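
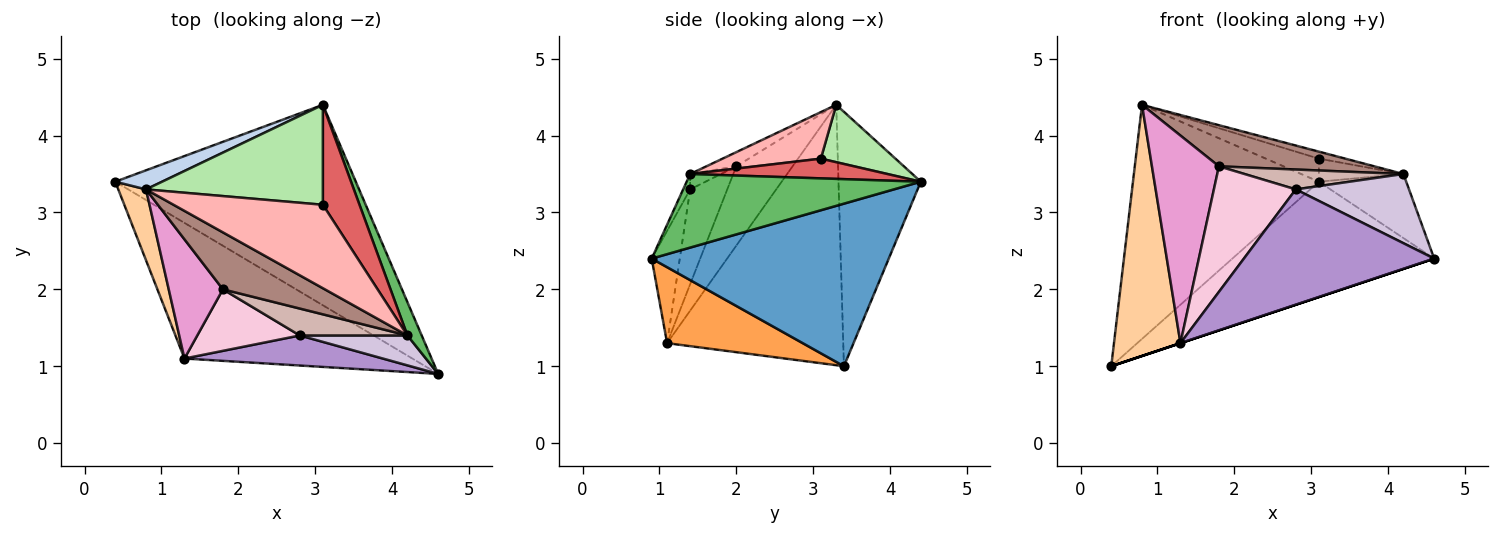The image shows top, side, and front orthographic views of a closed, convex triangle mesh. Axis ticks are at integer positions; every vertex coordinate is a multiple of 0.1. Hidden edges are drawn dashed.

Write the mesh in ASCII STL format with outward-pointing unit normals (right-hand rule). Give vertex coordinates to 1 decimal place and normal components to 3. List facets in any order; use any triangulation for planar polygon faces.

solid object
 facet normal 0.505 0.430 -0.748
  outer loop
   vertex 3.1 4.4 3.4
   vertex 4.6 0.9 2.4
   vertex 0.4 3.4 1.0
  endloop
 endfacet
 facet normal -0.404 0.912 0.074
  outer loop
   vertex 0.8 3.3 4.4
   vertex 3.1 4.4 3.4
   vertex 0.4 3.4 1.0
  endloop
 endfacet
 facet normal 0.316 0.000 -0.949
  outer loop
   vertex 1.3 1.1 1.3
   vertex 0.4 3.4 1.0
   vertex 4.6 0.9 2.4
  endloop
 endfacet
 facet normal -0.931 -0.351 0.099
  outer loop
   vertex 1.3 1.1 1.3
   vertex 0.8 3.3 4.4
   vertex 0.4 3.4 1.0
  endloop
 endfacet
 facet normal 0.922 0.344 0.179
  outer loop
   vertex 4.2 1.4 3.5
   vertex 4.6 0.9 2.4
   vertex 3.1 4.4 3.4
  endloop
 endfacet
 facet normal 0.301 0.214 0.929
  outer loop
   vertex 3.1 3.1 3.7
   vertex 3.1 4.4 3.4
   vertex 0.8 3.3 4.4
  endloop
 endfacet
 facet normal 0.465 0.199 0.863
  outer loop
   vertex 3.1 3.1 3.7
   vertex 4.2 1.4 3.5
   vertex 3.1 4.4 3.4
  endloop
 endfacet
 facet normal 0.297 0.080 0.952
  outer loop
   vertex 3.1 3.1 3.7
   vertex 0.8 3.3 4.4
   vertex 4.2 1.4 3.5
  endloop
 endfacet
 facet normal -0.141 -0.958 0.250
  outer loop
   vertex 2.8 1.4 3.3
   vertex 1.3 1.1 1.3
   vertex 4.6 0.9 2.4
  endloop
 endfacet
 facet normal -0.057 -0.916 0.396
  outer loop
   vertex 2.8 1.4 3.3
   vertex 4.6 0.9 2.4
   vertex 4.2 1.4 3.5
  endloop
 endfacet
 facet normal -0.112 -0.582 0.806
  outer loop
   vertex 1.8 2.0 3.6
   vertex 4.2 1.4 3.5
   vertex 0.8 3.3 4.4
  endloop
 endfacet
 facet normal -0.114 -0.590 0.799
  outer loop
   vertex 1.8 2.0 3.6
   vertex 2.8 1.4 3.3
   vertex 4.2 1.4 3.5
  endloop
 endfacet
 facet normal -0.589 -0.701 0.402
  outer loop
   vertex 1.8 2.0 3.6
   vertex 0.8 3.3 4.4
   vertex 1.3 1.1 1.3
  endloop
 endfacet
 facet normal -0.377 -0.832 0.407
  outer loop
   vertex 1.8 2.0 3.6
   vertex 1.3 1.1 1.3
   vertex 2.8 1.4 3.3
  endloop
 endfacet
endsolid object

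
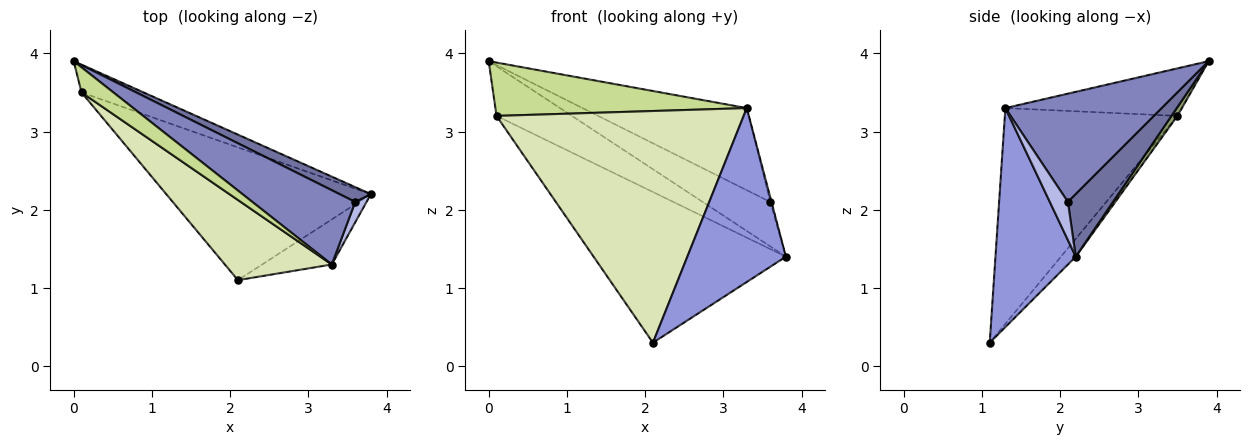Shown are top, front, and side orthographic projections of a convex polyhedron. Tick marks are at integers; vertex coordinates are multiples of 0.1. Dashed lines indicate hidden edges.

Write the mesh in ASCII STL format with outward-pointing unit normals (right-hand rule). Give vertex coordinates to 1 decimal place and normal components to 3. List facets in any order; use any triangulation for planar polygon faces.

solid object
 facet normal 0.535 0.802 0.267
  outer loop
   vertex 3.6 2.1 2.1
   vertex 3.8 2.2 1.4
   vertex 0.0 3.9 3.9
  endloop
 endfacet
 facet normal 0.577 0.606 0.548
  outer loop
   vertex 3.3 1.3 3.3
   vertex 3.6 2.1 2.1
   vertex 0.0 3.9 3.9
  endloop
 endfacet
 facet normal 0.619 -0.760 -0.197
  outer loop
   vertex 3.3 1.3 3.3
   vertex 2.1 1.1 0.3
   vertex 3.8 2.2 1.4
  endloop
 endfacet
 facet normal 0.957 0.065 0.283
  outer loop
   vertex 3.3 1.3 3.3
   vertex 3.8 2.2 1.4
   vertex 3.6 2.1 2.1
  endloop
 endfacet
 facet normal 0.069 0.870 -0.488
  outer loop
   vertex 0.1 3.5 3.2
   vertex 0.0 3.9 3.9
   vertex 3.8 2.2 1.4
  endloop
 endfacet
 facet normal -0.058 0.749 -0.660
  outer loop
   vertex 0.1 3.5 3.2
   vertex 3.8 2.2 1.4
   vertex 2.1 1.1 0.3
  endloop
 endfacet
 facet normal -0.536 -0.764 0.360
  outer loop
   vertex 0.1 3.5 3.2
   vertex 3.3 1.3 3.3
   vertex 0.0 3.9 3.9
  endloop
 endfacet
 facet normal -0.551 -0.789 0.273
  outer loop
   vertex 0.1 3.5 3.2
   vertex 2.1 1.1 0.3
   vertex 3.3 1.3 3.3
  endloop
 endfacet
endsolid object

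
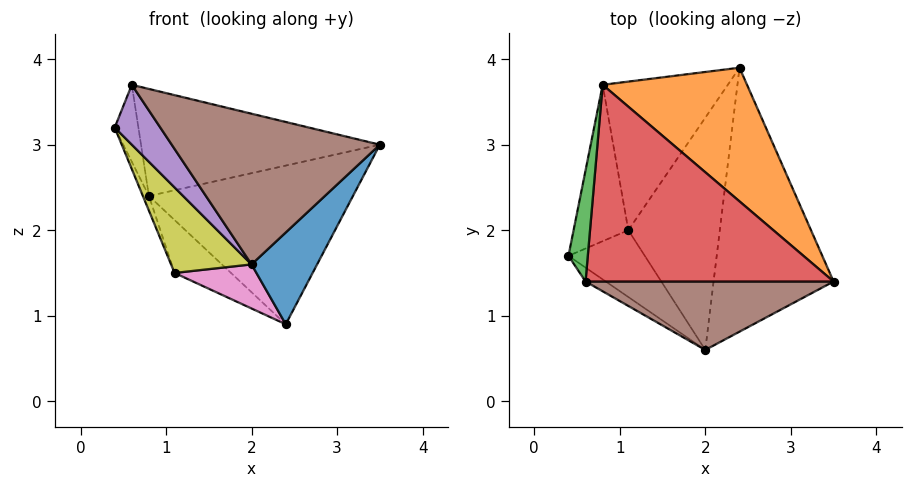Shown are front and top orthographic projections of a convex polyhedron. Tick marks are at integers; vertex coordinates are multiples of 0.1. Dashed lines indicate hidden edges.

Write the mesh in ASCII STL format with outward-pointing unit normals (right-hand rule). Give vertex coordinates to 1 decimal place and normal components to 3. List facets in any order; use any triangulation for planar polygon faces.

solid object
 facet normal 0.726 -0.226 -0.649
  outer loop
   vertex 2.0 0.6 1.6
   vertex 2.4 3.9 0.9
   vertex 3.5 1.4 3.0
  endloop
 endfacet
 facet normal 0.453 0.682 0.574
  outer loop
   vertex 0.8 3.7 2.4
   vertex 3.5 1.4 3.0
   vertex 2.4 3.9 0.9
  endloop
 endfacet
 facet normal -0.769 0.364 0.526
  outer loop
   vertex 0.6 1.4 3.7
   vertex 0.8 3.7 2.4
   vertex 0.4 1.7 3.2
  endloop
 endfacet
 facet normal 0.207 0.468 0.859
  outer loop
   vertex 0.6 1.4 3.7
   vertex 3.5 1.4 3.0
   vertex 0.8 3.7 2.4
  endloop
 endfacet
 facet normal -0.667 -0.726 -0.168
  outer loop
   vertex 0.6 1.4 3.7
   vertex 0.4 1.7 3.2
   vertex 2.0 0.6 1.6
  endloop
 endfacet
 facet normal 0.099 -0.906 0.411
  outer loop
   vertex 0.6 1.4 3.7
   vertex 2.0 0.6 1.6
   vertex 3.5 1.4 3.0
  endloop
 endfacet
 facet normal -0.178 -0.183 -0.967
  outer loop
   vertex 1.1 2.0 1.5
   vertex 2.4 3.9 0.9
   vertex 2.0 0.6 1.6
  endloop
 endfacet
 facet normal -0.679 0.246 -0.692
  outer loop
   vertex 1.1 2.0 1.5
   vertex 0.8 3.7 2.4
   vertex 2.4 3.9 0.9
  endloop
 endfacet
 facet normal -0.757 -0.515 -0.402
  outer loop
   vertex 1.1 2.0 1.5
   vertex 2.0 0.6 1.6
   vertex 0.4 1.7 3.2
  endloop
 endfacet
 facet normal -0.926 0.035 -0.375
  outer loop
   vertex 1.1 2.0 1.5
   vertex 0.4 1.7 3.2
   vertex 0.8 3.7 2.4
  endloop
 endfacet
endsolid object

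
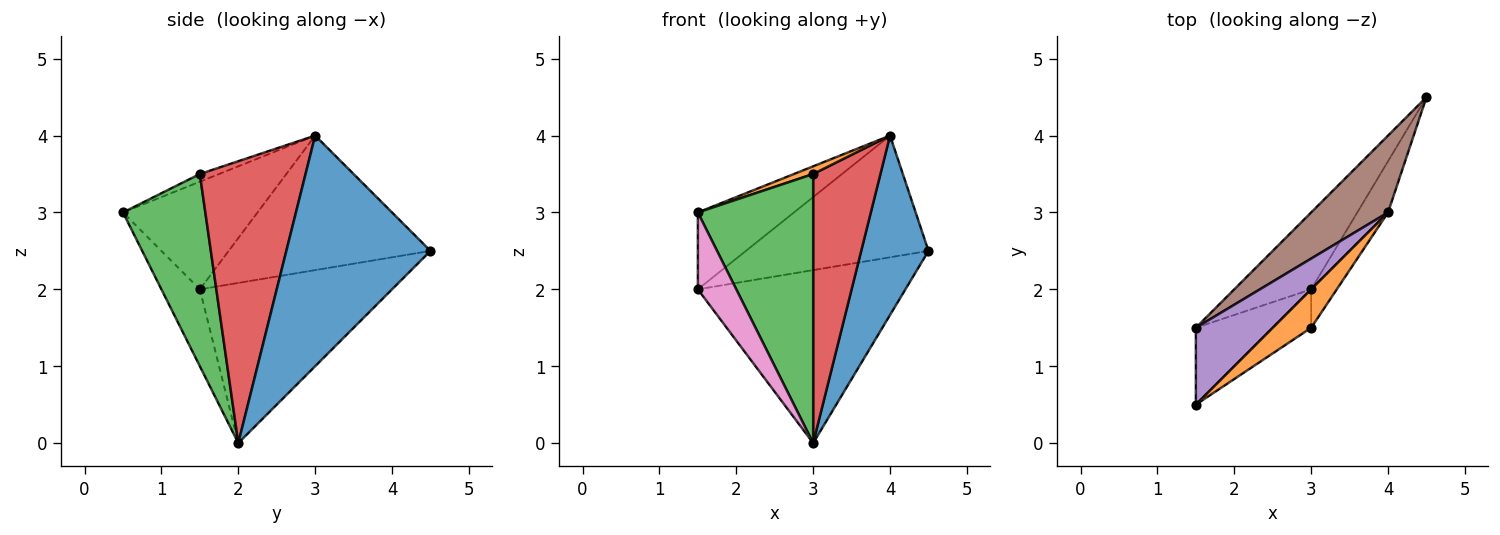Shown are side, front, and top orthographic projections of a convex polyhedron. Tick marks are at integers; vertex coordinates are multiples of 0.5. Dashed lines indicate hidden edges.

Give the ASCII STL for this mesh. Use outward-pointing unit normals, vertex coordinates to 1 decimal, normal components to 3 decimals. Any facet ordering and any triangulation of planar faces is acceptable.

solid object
 facet normal 0.900 -0.420 -0.120
  outer loop
   vertex 3.0 2.0 0.0
   vertex 4.5 4.5 2.5
   vertex 4.0 3.0 4.0
  endloop
 endfacet
 facet normal -0.192 -0.192 0.962
  outer loop
   vertex 3.0 1.5 3.5
   vertex 4.0 3.0 4.0
   vertex 1.5 0.5 3.0
  endloop
 endfacet
 facet normal 0.577 -0.808 -0.115
  outer loop
   vertex 3.0 1.5 3.5
   vertex 1.5 0.5 3.0
   vertex 3.0 2.0 0.0
  endloop
 endfacet
 facet normal 0.841 -0.535 -0.076
  outer loop
   vertex 3.0 1.5 3.5
   vertex 3.0 2.0 0.0
   vertex 4.0 3.0 4.0
  endloop
 endfacet
 facet normal -0.704 0.503 0.503
  outer loop
   vertex 1.5 1.5 2.0
   vertex 1.5 0.5 3.0
   vertex 4.0 3.0 4.0
  endloop
 endfacet
 facet normal -0.683 0.618 0.390
  outer loop
   vertex 1.5 1.5 2.0
   vertex 4.0 3.0 4.0
   vertex 4.5 4.5 2.5
  endloop
 endfacet
 facet normal -0.577 -0.577 -0.577
  outer loop
   vertex 1.5 1.5 2.0
   vertex 3.0 2.0 0.0
   vertex 1.5 0.5 3.0
  endloop
 endfacet
 facet normal -0.646 0.698 -0.310
  outer loop
   vertex 1.5 1.5 2.0
   vertex 4.5 4.5 2.5
   vertex 3.0 2.0 0.0
  endloop
 endfacet
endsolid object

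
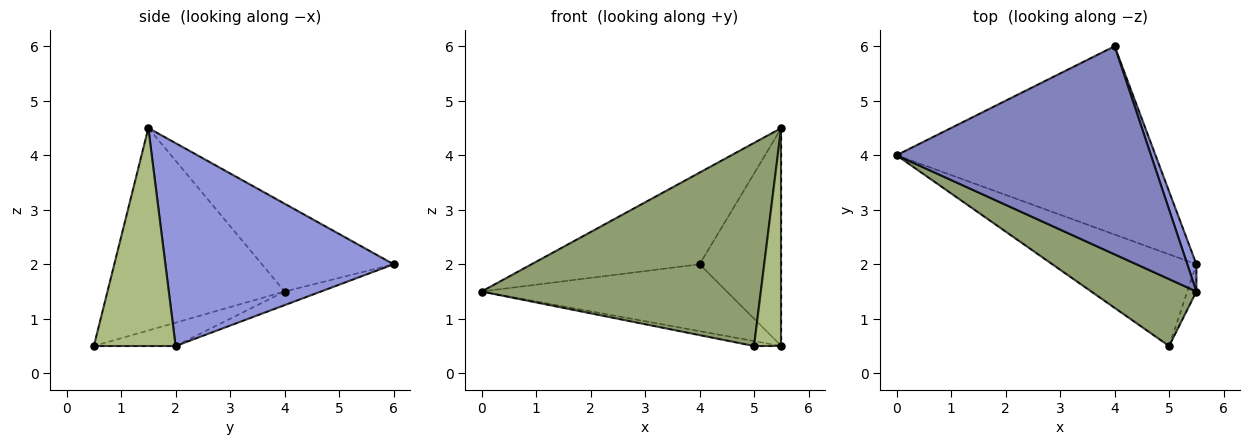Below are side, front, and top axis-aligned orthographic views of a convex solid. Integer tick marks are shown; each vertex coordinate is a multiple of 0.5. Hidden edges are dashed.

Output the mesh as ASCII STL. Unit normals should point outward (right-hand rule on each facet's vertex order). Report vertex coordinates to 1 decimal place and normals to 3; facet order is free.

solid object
 facet normal -0.050 0.334 -0.941
  outer loop
   vertex 4.0 6.0 2.0
   vertex 5.5 2.0 0.5
   vertex 0.0 4.0 1.5
  endloop
 endfacet
 facet normal -0.301 0.384 0.873
  outer loop
   vertex 5.5 1.5 4.5
   vertex 4.0 6.0 2.0
   vertex 0.0 4.0 1.5
  endloop
 endfacet
 facet normal 0.941 0.337 0.042
  outer loop
   vertex 5.5 1.5 4.5
   vertex 5.5 2.0 0.5
   vertex 4.0 6.0 2.0
  endloop
 endfacet
 facet normal -0.160 0.053 -0.986
  outer loop
   vertex 5.0 0.5 0.5
   vertex 0.0 4.0 1.5
   vertex 5.5 2.0 0.5
  endloop
 endfacet
 facet normal -0.516 -0.814 0.268
  outer loop
   vertex 5.0 0.5 0.5
   vertex 5.5 1.5 4.5
   vertex 0.0 4.0 1.5
  endloop
 endfacet
 facet normal 0.948 -0.316 -0.039
  outer loop
   vertex 5.0 0.5 0.5
   vertex 5.5 2.0 0.5
   vertex 5.5 1.5 4.5
  endloop
 endfacet
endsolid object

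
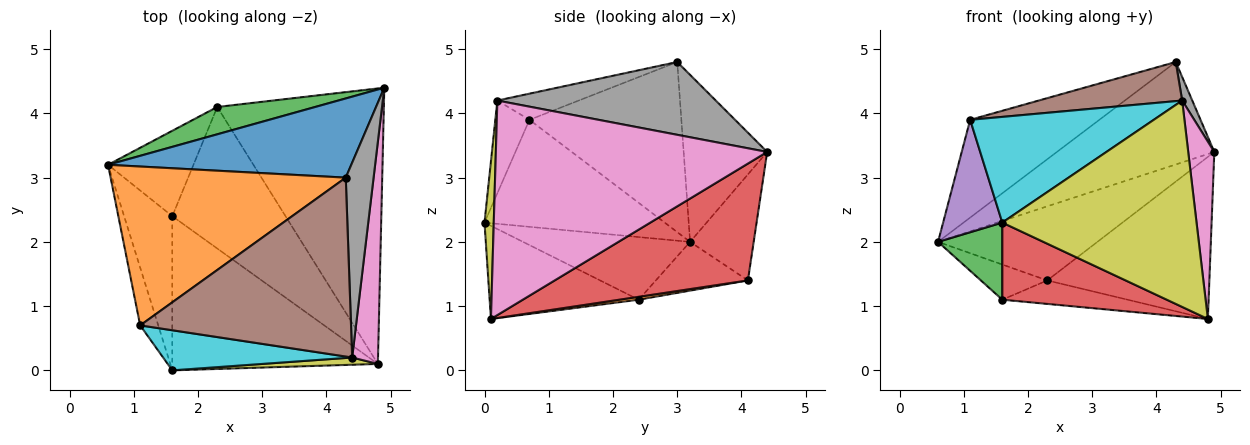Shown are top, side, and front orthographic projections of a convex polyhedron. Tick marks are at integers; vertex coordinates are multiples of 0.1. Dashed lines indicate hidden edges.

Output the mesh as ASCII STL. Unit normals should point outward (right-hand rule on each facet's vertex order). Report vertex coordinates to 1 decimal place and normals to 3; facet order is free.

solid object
 facet normal -0.387 0.730 0.564
  outer loop
   vertex 4.3 3.0 4.8
   vertex 4.9 4.4 3.4
   vertex 0.6 3.2 2.0
  endloop
 endfacet
 facet normal -0.525 0.446 0.725
  outer loop
   vertex 1.1 0.7 3.9
   vertex 4.3 3.0 4.8
   vertex 0.6 3.2 2.0
  endloop
 endfacet
 facet normal -0.351 0.879 0.324
  outer loop
   vertex 2.3 4.1 1.4
   vertex 0.6 3.2 2.0
   vertex 4.9 4.4 3.4
  endloop
 endfacet
 facet normal 0.517 0.434 -0.738
  outer loop
   vertex 2.3 4.1 1.4
   vertex 4.9 4.4 3.4
   vertex 4.8 0.1 0.8
  endloop
 endfacet
 facet normal -0.938 -0.308 -0.158
  outer loop
   vertex 1.6 0.0 2.3
   vertex 1.1 0.7 3.9
   vertex 0.6 3.2 2.0
  endloop
 endfacet
 facet normal -0.120 -0.212 0.970
  outer loop
   vertex 4.4 0.2 4.2
   vertex 4.3 3.0 4.8
   vertex 1.1 0.7 3.9
  endloop
 endfacet
 facet normal 0.988 -0.095 0.119
  outer loop
   vertex 4.4 0.2 4.2
   vertex 4.8 0.1 0.8
   vertex 4.9 4.4 3.4
  endloop
 endfacet
 facet normal 0.933 -0.043 0.357
  outer loop
   vertex 4.4 0.2 4.2
   vertex 4.9 4.4 3.4
   vertex 4.3 3.0 4.8
  endloop
 endfacet
 facet normal 0.048 -0.998 0.035
  outer loop
   vertex 4.4 0.2 4.2
   vertex 1.6 0.0 2.3
   vertex 4.8 0.1 0.8
  endloop
 endfacet
 facet normal -0.171 -0.921 0.349
  outer loop
   vertex 4.4 0.2 4.2
   vertex 1.1 0.7 3.9
   vertex 1.6 0.0 2.3
  endloop
 endfacet
 facet normal -0.467 0.337 -0.818
  outer loop
   vertex 1.6 2.4 1.1
   vertex 0.6 3.2 2.0
   vertex 2.3 4.1 1.4
  endloop
 endfacet
 facet normal 0.025 0.164 -0.986
  outer loop
   vertex 1.6 2.4 1.1
   vertex 2.3 4.1 1.4
   vertex 4.8 0.1 0.8
  endloop
 endfacet
 facet normal -0.758 -0.292 -0.583
  outer loop
   vertex 1.6 2.4 1.1
   vertex 1.6 0.0 2.3
   vertex 0.6 3.2 2.0
  endloop
 endfacet
 facet normal -0.376 -0.414 -0.829
  outer loop
   vertex 1.6 2.4 1.1
   vertex 4.8 0.1 0.8
   vertex 1.6 0.0 2.3
  endloop
 endfacet
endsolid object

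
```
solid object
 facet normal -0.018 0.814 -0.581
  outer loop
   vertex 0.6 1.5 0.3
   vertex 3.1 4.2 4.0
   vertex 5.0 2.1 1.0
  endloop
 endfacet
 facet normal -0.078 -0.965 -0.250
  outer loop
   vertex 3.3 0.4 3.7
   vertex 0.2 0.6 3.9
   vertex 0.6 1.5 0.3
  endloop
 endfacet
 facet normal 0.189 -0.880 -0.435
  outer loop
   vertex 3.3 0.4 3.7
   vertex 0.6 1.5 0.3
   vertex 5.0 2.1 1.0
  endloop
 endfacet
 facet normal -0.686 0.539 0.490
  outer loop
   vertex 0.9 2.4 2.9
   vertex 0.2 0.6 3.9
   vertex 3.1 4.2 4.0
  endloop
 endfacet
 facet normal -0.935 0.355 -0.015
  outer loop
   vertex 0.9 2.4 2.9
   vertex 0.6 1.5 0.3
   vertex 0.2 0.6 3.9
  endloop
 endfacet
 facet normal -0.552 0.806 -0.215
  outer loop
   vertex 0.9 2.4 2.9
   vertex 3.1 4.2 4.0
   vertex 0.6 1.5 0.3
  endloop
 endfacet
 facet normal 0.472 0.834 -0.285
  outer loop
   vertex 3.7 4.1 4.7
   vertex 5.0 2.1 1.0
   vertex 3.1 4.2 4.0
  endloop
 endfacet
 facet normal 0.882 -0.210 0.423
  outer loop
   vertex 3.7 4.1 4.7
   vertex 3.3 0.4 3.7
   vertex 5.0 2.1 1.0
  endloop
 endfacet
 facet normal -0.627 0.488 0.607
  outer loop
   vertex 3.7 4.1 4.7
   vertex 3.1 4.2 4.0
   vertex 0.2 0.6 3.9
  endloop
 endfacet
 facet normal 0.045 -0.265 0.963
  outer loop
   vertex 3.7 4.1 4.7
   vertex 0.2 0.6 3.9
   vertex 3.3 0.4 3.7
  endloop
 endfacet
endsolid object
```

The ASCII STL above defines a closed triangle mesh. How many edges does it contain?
15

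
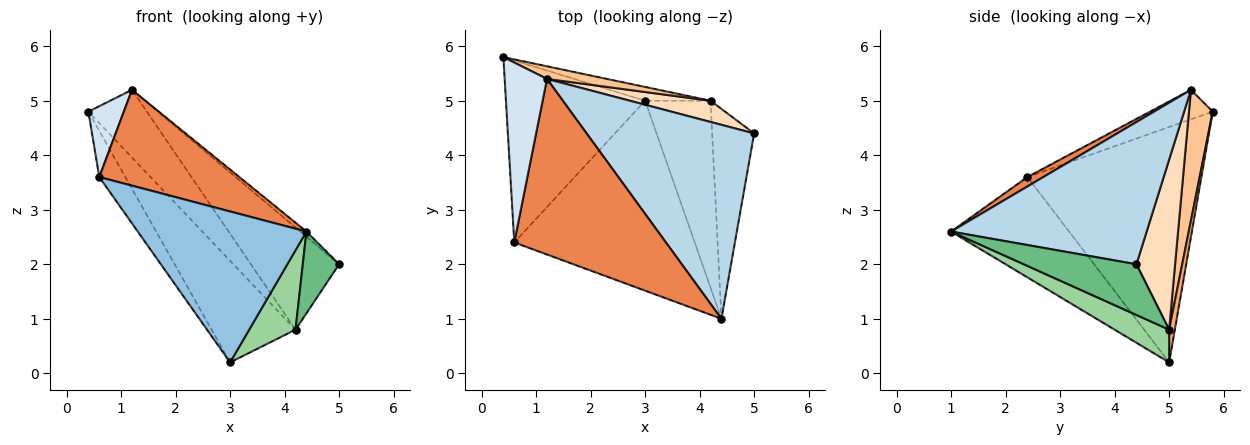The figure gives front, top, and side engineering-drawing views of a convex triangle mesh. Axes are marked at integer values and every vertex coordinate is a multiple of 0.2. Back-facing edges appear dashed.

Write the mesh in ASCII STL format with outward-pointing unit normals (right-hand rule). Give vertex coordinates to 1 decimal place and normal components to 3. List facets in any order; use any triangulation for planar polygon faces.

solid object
 facet normal -0.854 0.128 -0.505
  outer loop
   vertex 0.6 2.4 3.6
   vertex 0.4 5.8 4.8
   vertex 3.0 5.0 0.2
  endloop
 endfacet
 facet normal -0.399 -0.570 -0.718
  outer loop
   vertex 0.6 2.4 3.6
   vertex 3.0 5.0 0.2
   vertex 4.4 1.0 2.6
  endloop
 endfacet
 facet normal 0.647 0.020 0.762
  outer loop
   vertex 1.2 5.4 5.2
   vertex 4.4 1.0 2.6
   vertex 5.0 4.4 2.0
  endloop
 endfacet
 facet normal -0.544 -0.308 0.781
  outer loop
   vertex 1.2 5.4 5.2
   vertex 0.4 5.8 4.8
   vertex 0.6 2.4 3.6
  endloop
 endfacet
 facet normal 0.054 -0.478 0.876
  outer loop
   vertex 1.2 5.4 5.2
   vertex 0.6 2.4 3.6
   vertex 4.4 1.0 2.6
  endloop
 endfacet
 facet normal 0.067 0.989 -0.134
  outer loop
   vertex 4.2 5.0 0.8
   vertex 3.0 5.0 0.2
   vertex 0.4 5.8 4.8
  endloop
 endfacet
 facet normal 0.371 0.913 0.170
  outer loop
   vertex 4.2 5.0 0.8
   vertex 0.4 5.8 4.8
   vertex 1.2 5.4 5.2
  endloop
 endfacet
 facet normal 0.394 0.900 0.187
  outer loop
   vertex 4.2 5.0 0.8
   vertex 1.2 5.4 5.2
   vertex 5.0 4.4 2.0
  endloop
 endfacet
 facet normal 0.748 -0.241 -0.619
  outer loop
   vertex 4.2 5.0 0.8
   vertex 5.0 4.4 2.0
   vertex 4.4 1.0 2.6
  endloop
 endfacet
 facet normal 0.418 -0.355 -0.836
  outer loop
   vertex 4.2 5.0 0.8
   vertex 4.4 1.0 2.6
   vertex 3.0 5.0 0.2
  endloop
 endfacet
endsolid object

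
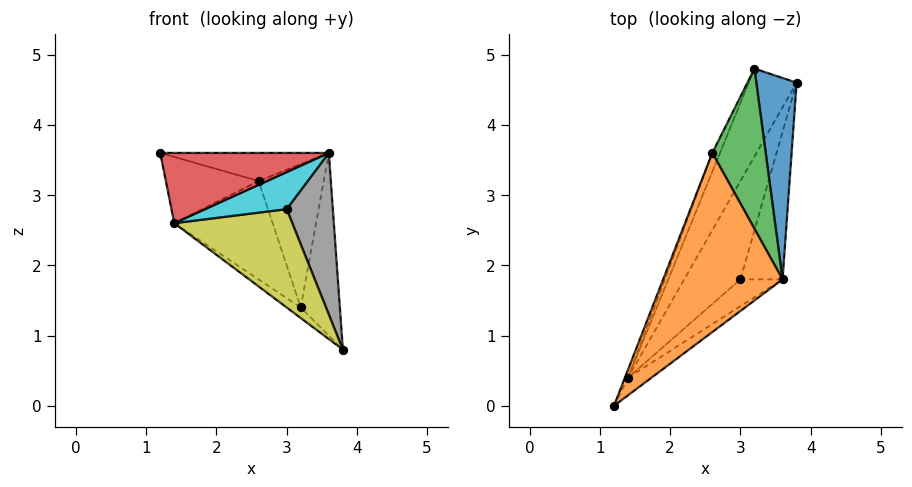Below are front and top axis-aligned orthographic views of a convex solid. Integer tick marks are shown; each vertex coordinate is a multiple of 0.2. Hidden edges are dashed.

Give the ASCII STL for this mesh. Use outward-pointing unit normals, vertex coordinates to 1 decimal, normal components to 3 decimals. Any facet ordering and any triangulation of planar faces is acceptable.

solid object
 facet normal 0.694 0.484 0.533
  outer loop
   vertex 3.2 4.8 1.4
   vertex 3.6 1.8 3.6
   vertex 3.8 4.6 0.8
  endloop
 endfacet
 facet normal -0.115 0.154 0.981
  outer loop
   vertex 2.6 3.6 3.2
   vertex 1.2 0.0 3.6
   vertex 3.6 1.8 3.6
  endloop
 endfacet
 facet normal 0.670 0.495 0.553
  outer loop
   vertex 2.6 3.6 3.2
   vertex 3.6 1.8 3.6
   vertex 3.2 4.8 1.4
  endloop
 endfacet
 facet normal 0.588 -0.784 -0.196
  outer loop
   vertex 1.4 0.4 2.6
   vertex 3.6 1.8 3.6
   vertex 1.2 0.0 3.6
  endloop
 endfacet
 facet normal -0.690 0.086 -0.719
  outer loop
   vertex 1.4 0.4 2.6
   vertex 3.2 4.8 1.4
   vertex 3.8 4.6 0.8
  endloop
 endfacet
 facet normal -0.933 0.358 -0.043
  outer loop
   vertex 1.4 0.4 2.6
   vertex 1.2 0.0 3.6
   vertex 2.6 3.6 3.2
  endloop
 endfacet
 facet normal -0.930 0.362 -0.069
  outer loop
   vertex 1.4 0.4 2.6
   vertex 2.6 3.6 3.2
   vertex 3.2 4.8 1.4
  endloop
 endfacet
 facet normal 0.669 -0.549 -0.501
  outer loop
   vertex 3.0 1.8 2.8
   vertex 3.8 4.6 0.8
   vertex 3.6 1.8 3.6
  endloop
 endfacet
 facet normal 0.577 -0.577 -0.577
  outer loop
   vertex 3.0 1.8 2.8
   vertex 1.4 0.4 2.6
   vertex 3.8 4.6 0.8
  endloop
 endfacet
 facet normal 0.616 -0.638 -0.462
  outer loop
   vertex 3.0 1.8 2.8
   vertex 3.6 1.8 3.6
   vertex 1.4 0.4 2.6
  endloop
 endfacet
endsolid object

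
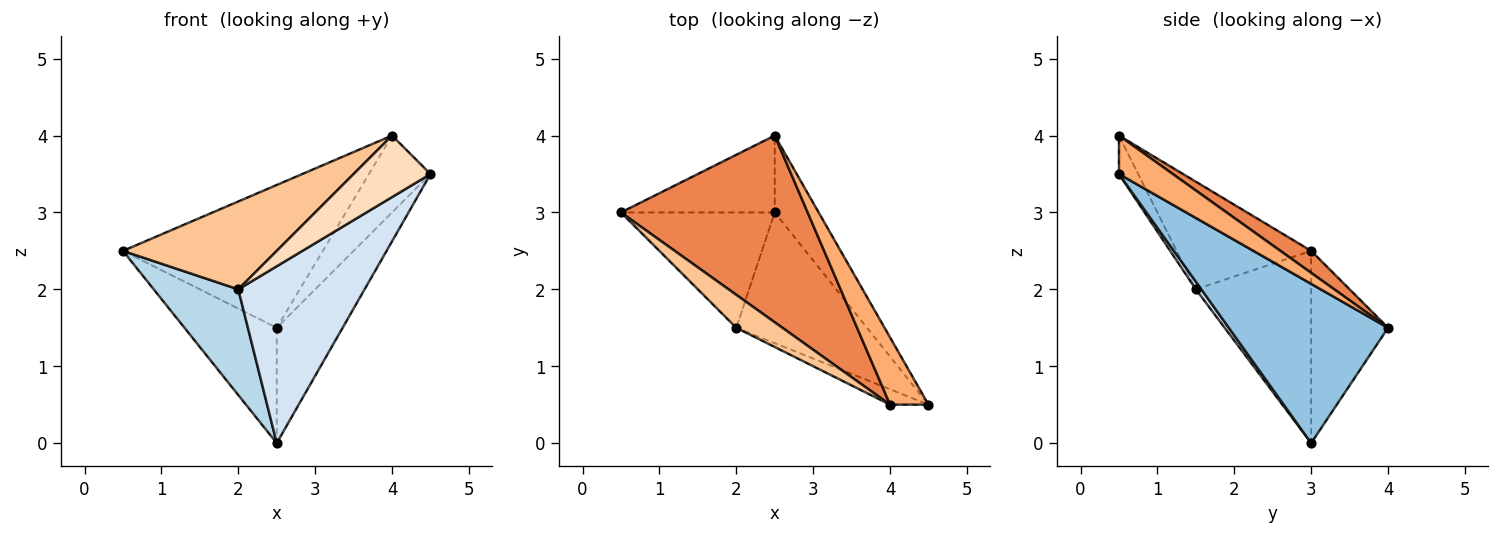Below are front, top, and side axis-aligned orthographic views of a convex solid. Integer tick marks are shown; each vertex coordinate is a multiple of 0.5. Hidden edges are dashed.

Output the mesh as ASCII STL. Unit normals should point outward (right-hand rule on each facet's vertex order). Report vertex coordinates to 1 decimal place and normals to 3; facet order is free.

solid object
 facet normal -0.570 0.684 -0.456
  outer loop
   vertex 2.5 3.0 0.0
   vertex 0.5 3.0 2.5
   vertex 2.5 4.0 1.5
  endloop
 endfacet
 facet normal 0.895 0.371 -0.247
  outer loop
   vertex 2.5 3.0 0.0
   vertex 2.5 4.0 1.5
   vertex 4.5 0.5 3.5
  endloop
 endfacet
 facet normal -0.678 -0.497 -0.542
  outer loop
   vertex 2.0 1.5 2.0
   vertex 0.5 3.0 2.5
   vertex 2.5 3.0 0.0
  endloop
 endfacet
 facet normal 0.035 -0.804 -0.594
  outer loop
   vertex 2.0 1.5 2.0
   vertex 2.5 3.0 0.0
   vertex 4.5 0.5 3.5
  endloop
 endfacet
 facet normal 0.093 0.605 0.791
  outer loop
   vertex 4.0 0.5 4.0
   vertex 2.5 4.0 1.5
   vertex 0.5 3.0 2.5
  endloop
 endfacet
 facet normal 0.550 0.629 0.550
  outer loop
   vertex 4.0 0.5 4.0
   vertex 4.5 0.5 3.5
   vertex 2.5 4.0 1.5
  endloop
 endfacet
 facet normal -0.634 -0.724 0.272
  outer loop
   vertex 4.0 0.5 4.0
   vertex 0.5 3.0 2.5
   vertex 2.0 1.5 2.0
  endloop
 endfacet
 facet normal -0.236 -0.943 -0.236
  outer loop
   vertex 4.0 0.5 4.0
   vertex 2.0 1.5 2.0
   vertex 4.5 0.5 3.5
  endloop
 endfacet
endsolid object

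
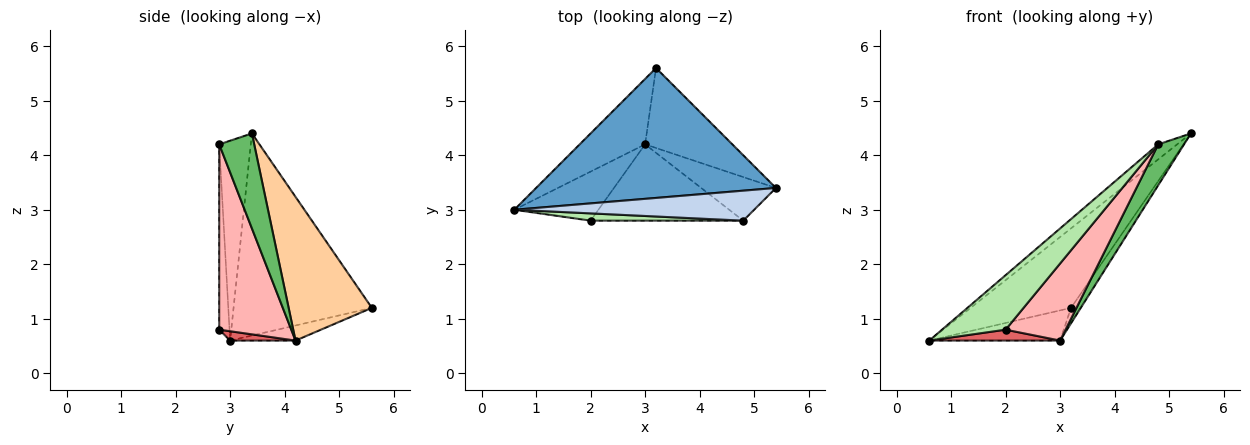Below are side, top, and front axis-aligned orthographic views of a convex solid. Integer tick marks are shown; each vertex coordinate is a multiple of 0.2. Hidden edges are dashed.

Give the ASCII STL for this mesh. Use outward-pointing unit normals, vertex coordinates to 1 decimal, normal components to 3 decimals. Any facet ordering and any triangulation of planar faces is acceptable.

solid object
 facet normal -0.584 0.424 0.693
  outer loop
   vertex 3.2 5.6 1.2
   vertex 0.6 3.0 0.6
   vertex 5.4 3.4 4.4
  endloop
 endfacet
 facet normal -0.598 0.359 0.717
  outer loop
   vertex 4.8 2.8 4.2
   vertex 5.4 3.4 4.4
   vertex 0.6 3.0 0.6
  endloop
 endfacet
 facet normal -0.205 0.410 -0.889
  outer loop
   vertex 3.0 4.2 0.6
   vertex 0.6 3.0 0.6
   vertex 3.2 5.6 1.2
  endloop
 endfacet
 facet normal 0.851 0.100 -0.516
  outer loop
   vertex 3.0 4.2 0.6
   vertex 3.2 5.6 1.2
   vertex 5.4 3.4 4.4
  endloop
 endfacet
 facet normal 0.680 -0.502 -0.535
  outer loop
   vertex 3.0 4.2 0.6
   vertex 5.4 3.4 4.4
   vertex 4.8 2.8 4.2
  endloop
 endfacet
 facet normal -0.158 -0.979 0.130
  outer loop
   vertex 2.0 2.8 0.8
   vertex 4.8 2.8 4.2
   vertex 0.6 3.0 0.6
  endloop
 endfacet
 facet normal 0.108 -0.216 -0.970
  outer loop
   vertex 2.0 2.8 0.8
   vertex 0.6 3.0 0.6
   vertex 3.0 4.2 0.6
  endloop
 endfacet
 facet normal 0.650 -0.540 -0.535
  outer loop
   vertex 2.0 2.8 0.8
   vertex 3.0 4.2 0.6
   vertex 4.8 2.8 4.2
  endloop
 endfacet
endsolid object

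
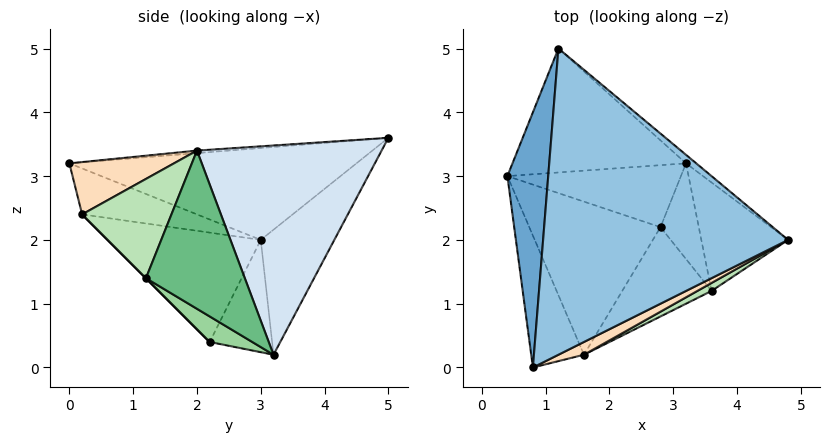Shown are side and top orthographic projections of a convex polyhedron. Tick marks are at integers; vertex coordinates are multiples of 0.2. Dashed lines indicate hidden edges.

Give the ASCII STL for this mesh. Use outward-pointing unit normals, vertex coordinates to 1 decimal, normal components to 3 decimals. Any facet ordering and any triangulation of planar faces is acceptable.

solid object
 facet normal -0.913 0.041 0.406
  outer loop
   vertex 1.2 5.0 3.6
   vertex 0.4 3.0 2.0
   vertex 0.8 0.0 3.2
  endloop
 endfacet
 facet normal -0.010 -0.079 0.997
  outer loop
   vertex 1.2 5.0 3.6
   vertex 0.8 0.0 3.2
   vertex 4.8 2.0 3.4
  endloop
 endfacet
 facet normal -0.438 0.662 -0.608
  outer loop
   vertex 1.2 5.0 3.6
   vertex 3.2 3.2 0.2
   vertex 0.4 3.0 2.0
  endloop
 endfacet
 facet normal 0.639 0.769 -0.031
  outer loop
   vertex 1.2 5.0 3.6
   vertex 4.8 2.0 3.4
   vertex 3.2 3.2 0.2
  endloop
 endfacet
 facet normal -0.543 0.049 -0.839
  outer loop
   vertex 2.8 2.2 0.4
   vertex 0.4 3.0 2.0
   vertex 3.2 3.2 0.2
  endloop
 endfacet
 facet normal -0.612 -0.363 -0.703
  outer loop
   vertex 1.6 0.2 2.4
   vertex 0.8 0.0 3.2
   vertex 0.4 3.0 2.0
  endloop
 endfacet
 facet normal -0.598 -0.359 -0.717
  outer loop
   vertex 1.6 0.2 2.4
   vertex 0.4 3.0 2.0
   vertex 2.8 2.2 0.4
  endloop
 endfacet
 facet normal 0.429 -0.879 0.209
  outer loop
   vertex 1.6 0.2 2.4
   vertex 4.8 2.0 3.4
   vertex 0.8 0.0 3.2
  endloop
 endfacet
 facet normal 0.871 -0.112 -0.478
  outer loop
   vertex 3.6 1.2 1.4
   vertex 3.2 3.2 0.2
   vertex 4.8 2.0 3.4
  endloop
 endfacet
 facet normal 0.517 -0.362 -0.776
  outer loop
   vertex 3.6 1.2 1.4
   vertex 2.8 2.2 0.4
   vertex 3.2 3.2 0.2
  endloop
 endfacet
 facet normal 0.473 -0.878 0.068
  outer loop
   vertex 3.6 1.2 1.4
   vertex 4.8 2.0 3.4
   vertex 1.6 0.2 2.4
  endloop
 endfacet
 facet normal 0.000 -0.707 -0.707
  outer loop
   vertex 3.6 1.2 1.4
   vertex 1.6 0.2 2.4
   vertex 2.8 2.2 0.4
  endloop
 endfacet
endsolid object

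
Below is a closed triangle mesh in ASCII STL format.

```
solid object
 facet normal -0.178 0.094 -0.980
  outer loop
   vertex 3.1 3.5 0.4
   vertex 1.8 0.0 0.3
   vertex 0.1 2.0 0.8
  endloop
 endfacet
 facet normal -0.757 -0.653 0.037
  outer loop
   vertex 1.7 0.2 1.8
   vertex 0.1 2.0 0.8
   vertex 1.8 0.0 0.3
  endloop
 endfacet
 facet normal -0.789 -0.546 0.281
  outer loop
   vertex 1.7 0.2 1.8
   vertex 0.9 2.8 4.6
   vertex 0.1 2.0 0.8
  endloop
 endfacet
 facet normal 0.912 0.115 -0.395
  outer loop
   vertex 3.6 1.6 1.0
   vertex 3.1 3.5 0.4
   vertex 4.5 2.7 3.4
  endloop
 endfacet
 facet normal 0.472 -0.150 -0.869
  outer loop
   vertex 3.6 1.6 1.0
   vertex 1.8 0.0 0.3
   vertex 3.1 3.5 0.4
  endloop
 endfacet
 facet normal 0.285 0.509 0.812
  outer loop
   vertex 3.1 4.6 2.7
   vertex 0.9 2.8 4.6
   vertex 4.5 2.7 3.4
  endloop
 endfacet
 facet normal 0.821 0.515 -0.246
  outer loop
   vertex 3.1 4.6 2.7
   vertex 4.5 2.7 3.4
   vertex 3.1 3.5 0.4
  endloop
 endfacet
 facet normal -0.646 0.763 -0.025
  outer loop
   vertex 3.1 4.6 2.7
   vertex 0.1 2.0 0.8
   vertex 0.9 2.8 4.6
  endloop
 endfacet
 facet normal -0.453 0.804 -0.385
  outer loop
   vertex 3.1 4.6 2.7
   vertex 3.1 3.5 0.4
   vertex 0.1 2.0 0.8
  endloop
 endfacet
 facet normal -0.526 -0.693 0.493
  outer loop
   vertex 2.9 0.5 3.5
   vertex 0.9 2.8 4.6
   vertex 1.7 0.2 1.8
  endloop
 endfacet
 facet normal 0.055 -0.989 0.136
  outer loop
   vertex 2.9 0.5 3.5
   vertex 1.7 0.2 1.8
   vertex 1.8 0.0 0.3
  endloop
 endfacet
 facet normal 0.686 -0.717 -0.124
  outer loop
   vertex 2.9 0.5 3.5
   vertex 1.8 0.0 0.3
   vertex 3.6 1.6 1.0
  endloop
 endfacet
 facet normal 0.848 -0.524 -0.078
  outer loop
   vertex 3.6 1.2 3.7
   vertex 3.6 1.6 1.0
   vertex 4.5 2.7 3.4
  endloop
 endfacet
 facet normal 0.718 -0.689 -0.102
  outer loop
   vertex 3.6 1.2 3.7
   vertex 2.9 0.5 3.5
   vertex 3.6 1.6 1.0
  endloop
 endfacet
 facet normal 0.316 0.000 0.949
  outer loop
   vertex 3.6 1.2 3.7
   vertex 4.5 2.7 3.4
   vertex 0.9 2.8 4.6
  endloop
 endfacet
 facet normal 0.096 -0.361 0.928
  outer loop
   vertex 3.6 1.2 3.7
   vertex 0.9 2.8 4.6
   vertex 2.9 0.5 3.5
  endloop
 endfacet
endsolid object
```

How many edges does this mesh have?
24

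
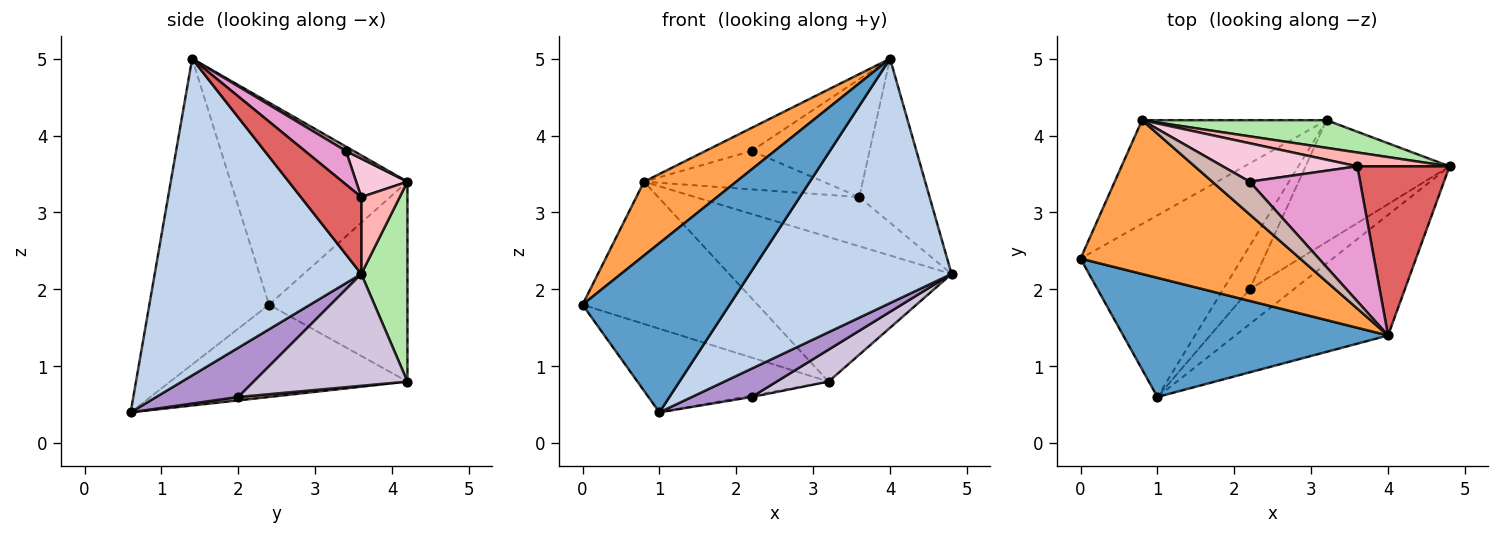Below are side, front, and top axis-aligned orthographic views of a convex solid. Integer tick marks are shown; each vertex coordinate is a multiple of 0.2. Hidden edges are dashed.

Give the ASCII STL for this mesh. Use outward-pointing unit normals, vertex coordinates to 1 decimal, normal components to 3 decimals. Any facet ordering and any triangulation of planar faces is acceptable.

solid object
 facet normal -0.554 -0.681 0.480
  outer loop
   vertex 4.0 1.4 5.0
   vertex 0.0 2.4 1.8
   vertex 1.0 0.6 0.4
  endloop
 endfacet
 facet normal 0.676 -0.661 -0.326
  outer loop
   vertex 4.0 1.4 5.0
   vertex 1.0 0.6 0.4
   vertex 4.8 3.6 2.2
  endloop
 endfacet
 facet normal -0.638 -0.333 0.694
  outer loop
   vertex 0.8 4.2 3.4
   vertex 0.0 2.4 1.8
   vertex 4.0 1.4 5.0
  endloop
 endfacet
 facet normal -0.461 0.371 -0.806
  outer loop
   vertex 3.2 4.2 0.8
   vertex 1.0 0.6 0.4
   vertex 0.0 2.4 1.8
  endloop
 endfacet
 facet normal -0.538 0.681 -0.497
  outer loop
   vertex 3.2 4.2 0.8
   vertex 0.0 2.4 1.8
   vertex 0.8 4.2 3.4
  endloop
 endfacet
 facet normal 0.200 0.962 0.184
  outer loop
   vertex 3.2 4.2 0.8
   vertex 0.8 4.2 3.4
   vertex 4.8 3.6 2.2
  endloop
 endfacet
 facet normal 0.513 0.597 0.616
  outer loop
   vertex 3.6 3.6 3.2
   vertex 4.0 1.4 5.0
   vertex 4.8 3.6 2.2
  endloop
 endfacet
 facet normal 0.220 0.939 0.264
  outer loop
   vertex 3.6 3.6 3.2
   vertex 4.8 3.6 2.2
   vertex 0.8 4.2 3.4
  endloop
 endfacet
 facet normal 0.655 -0.477 -0.586
  outer loop
   vertex 2.2 2.0 0.6
   vertex 4.8 3.6 2.2
   vertex 1.0 0.6 0.4
  endloop
 endfacet
 facet normal 0.601 -0.203 -0.773
  outer loop
   vertex 2.2 2.0 0.6
   vertex 3.2 4.2 0.8
   vertex 4.8 3.6 2.2
  endloop
 endfacet
 facet normal 0.128 0.032 -0.991
  outer loop
   vertex 2.2 2.0 0.6
   vertex 1.0 0.6 0.4
   vertex 3.2 4.2 0.8
  endloop
 endfacet
 facet normal 0.096 0.574 0.813
  outer loop
   vertex 2.2 3.4 3.8
   vertex 0.8 4.2 3.4
   vertex 4.0 1.4 5.0
  endloop
 endfacet
 facet normal 0.223 0.641 0.734
  outer loop
   vertex 2.2 3.4 3.8
   vertex 4.0 1.4 5.0
   vertex 3.6 3.6 3.2
  endloop
 endfacet
 facet normal 0.198 0.693 0.693
  outer loop
   vertex 2.2 3.4 3.8
   vertex 3.6 3.6 3.2
   vertex 0.8 4.2 3.4
  endloop
 endfacet
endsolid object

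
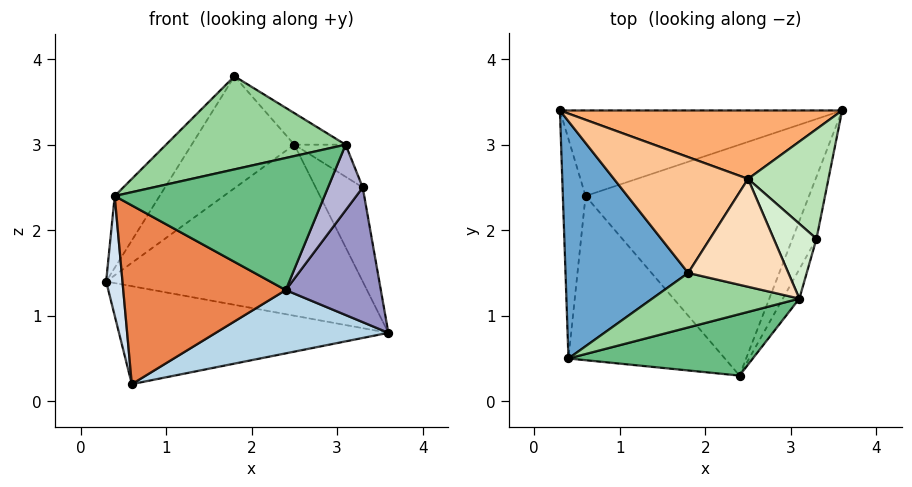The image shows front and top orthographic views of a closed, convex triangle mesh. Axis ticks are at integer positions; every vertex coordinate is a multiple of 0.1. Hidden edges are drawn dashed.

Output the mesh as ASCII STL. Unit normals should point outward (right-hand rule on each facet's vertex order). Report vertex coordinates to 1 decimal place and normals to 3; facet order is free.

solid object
 facet normal -0.759 0.189 0.624
  outer loop
   vertex 0.4 0.5 2.4
   vertex 1.8 1.5 3.8
   vertex 0.3 3.4 1.4
  endloop
 endfacet
 facet normal -0.119 0.748 -0.653
  outer loop
   vertex 0.6 2.4 0.2
   vertex 0.3 3.4 1.4
   vertex 3.6 3.4 0.8
  endloop
 endfacet
 facet normal 0.271 -0.254 -0.928
  outer loop
   vertex 0.6 2.4 0.2
   vertex 3.6 3.4 0.8
   vertex 2.4 0.3 1.3
  endloop
 endfacet
 facet normal -0.981 -0.092 -0.169
  outer loop
   vertex 0.6 2.4 0.2
   vertex 0.4 0.5 2.4
   vertex 0.3 3.4 1.4
  endloop
 endfacet
 facet normal -0.407 -0.673 -0.618
  outer loop
   vertex 0.6 2.4 0.2
   vertex 2.4 0.3 1.3
   vertex 0.4 0.5 2.4
  endloop
 endfacet
 facet normal 0.067 0.926 0.371
  outer loop
   vertex 2.5 2.6 3.0
   vertex 3.6 3.4 0.8
   vertex 0.3 3.4 1.4
  endloop
 endfacet
 facet normal -0.261 0.671 0.694
  outer loop
   vertex 2.5 2.6 3.0
   vertex 0.3 3.4 1.4
   vertex 1.8 1.5 3.8
  endloop
 endfacet
 facet normal 0.548 0.235 0.803
  outer loop
   vertex 3.1 1.2 3.0
   vertex 2.5 2.6 3.0
   vertex 1.8 1.5 3.8
  endloop
 endfacet
 facet normal 0.140 -0.898 0.418
  outer loop
   vertex 3.1 1.2 3.0
   vertex 0.4 0.5 2.4
   vertex 2.4 0.3 1.3
  endloop
 endfacet
 facet normal 0.111 -0.858 0.502
  outer loop
   vertex 3.1 1.2 3.0
   vertex 1.8 1.5 3.8
   vertex 0.4 0.5 2.4
  endloop
 endfacet
 facet normal 0.722 0.450 0.525
  outer loop
   vertex 3.3 1.9 2.5
   vertex 3.6 3.4 0.8
   vertex 2.5 2.6 3.0
  endloop
 endfacet
 facet normal 0.677 0.290 0.677
  outer loop
   vertex 3.3 1.9 2.5
   vertex 2.5 2.6 3.0
   vertex 3.1 1.2 3.0
  endloop
 endfacet
 facet normal 0.908 -0.380 -0.175
  outer loop
   vertex 3.3 1.9 2.5
   vertex 2.4 0.3 1.3
   vertex 3.6 3.4 0.8
  endloop
 endfacet
 facet normal 0.908 -0.382 -0.172
  outer loop
   vertex 3.3 1.9 2.5
   vertex 3.1 1.2 3.0
   vertex 2.4 0.3 1.3
  endloop
 endfacet
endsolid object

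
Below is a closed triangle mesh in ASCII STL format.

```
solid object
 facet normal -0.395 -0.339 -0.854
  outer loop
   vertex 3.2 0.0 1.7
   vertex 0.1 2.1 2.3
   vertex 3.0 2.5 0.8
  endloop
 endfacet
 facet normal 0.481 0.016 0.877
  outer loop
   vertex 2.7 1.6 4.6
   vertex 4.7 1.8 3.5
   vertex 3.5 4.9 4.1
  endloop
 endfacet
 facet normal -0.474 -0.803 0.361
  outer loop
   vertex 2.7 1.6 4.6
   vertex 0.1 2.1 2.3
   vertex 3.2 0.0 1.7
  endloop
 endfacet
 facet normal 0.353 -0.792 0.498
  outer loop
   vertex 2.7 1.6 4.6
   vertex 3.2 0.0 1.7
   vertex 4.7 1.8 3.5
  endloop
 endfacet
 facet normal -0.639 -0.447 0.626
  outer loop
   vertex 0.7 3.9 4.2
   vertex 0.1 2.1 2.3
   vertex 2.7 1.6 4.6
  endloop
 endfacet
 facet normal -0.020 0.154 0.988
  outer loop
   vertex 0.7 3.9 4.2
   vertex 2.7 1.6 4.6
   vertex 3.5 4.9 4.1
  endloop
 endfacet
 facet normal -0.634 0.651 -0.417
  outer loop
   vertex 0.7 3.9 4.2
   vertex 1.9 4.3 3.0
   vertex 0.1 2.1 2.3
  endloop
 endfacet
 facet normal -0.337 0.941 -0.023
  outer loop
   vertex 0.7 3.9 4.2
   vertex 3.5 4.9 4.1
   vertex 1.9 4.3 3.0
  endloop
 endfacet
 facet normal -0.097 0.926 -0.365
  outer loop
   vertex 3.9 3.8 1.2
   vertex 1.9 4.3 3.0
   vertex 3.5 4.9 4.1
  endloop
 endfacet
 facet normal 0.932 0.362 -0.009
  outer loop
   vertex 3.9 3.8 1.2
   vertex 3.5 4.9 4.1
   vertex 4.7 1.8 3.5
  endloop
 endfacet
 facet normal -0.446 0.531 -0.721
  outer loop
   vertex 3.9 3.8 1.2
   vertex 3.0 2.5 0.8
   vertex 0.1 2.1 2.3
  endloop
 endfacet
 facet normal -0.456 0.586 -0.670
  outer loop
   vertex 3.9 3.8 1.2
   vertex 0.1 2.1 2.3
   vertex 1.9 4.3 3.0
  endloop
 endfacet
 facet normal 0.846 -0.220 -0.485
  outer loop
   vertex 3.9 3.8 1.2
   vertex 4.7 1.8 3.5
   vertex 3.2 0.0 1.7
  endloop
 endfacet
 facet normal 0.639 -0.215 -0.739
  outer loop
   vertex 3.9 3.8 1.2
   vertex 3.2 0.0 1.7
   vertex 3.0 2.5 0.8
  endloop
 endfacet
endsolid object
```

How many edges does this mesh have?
21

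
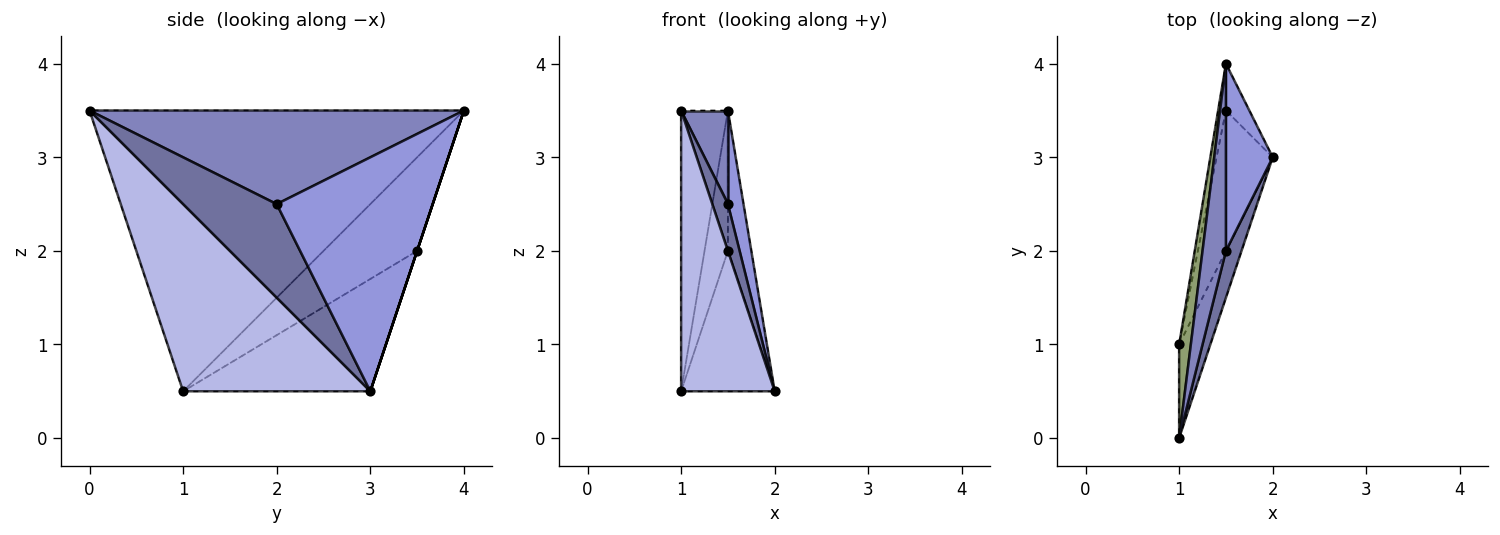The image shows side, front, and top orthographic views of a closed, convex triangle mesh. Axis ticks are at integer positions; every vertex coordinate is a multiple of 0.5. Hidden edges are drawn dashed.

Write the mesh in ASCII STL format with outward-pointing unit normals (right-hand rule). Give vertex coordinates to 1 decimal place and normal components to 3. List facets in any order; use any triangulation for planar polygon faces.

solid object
 facet normal 0.973 -0.162 0.162
  outer loop
   vertex 1.5 2.0 2.5
   vertex 1.0 0.0 3.5
   vertex 2.0 3.0 0.5
  endloop
 endfacet
 facet normal 0.963 -0.120 0.241
  outer loop
   vertex 1.5 2.0 2.5
   vertex 1.5 4.0 3.5
   vertex 1.0 0.0 3.5
  endloop
 endfacet
 facet normal 0.976 -0.098 0.195
  outer loop
   vertex 1.5 2.0 2.5
   vertex 2.0 3.0 0.5
   vertex 1.5 4.0 3.5
  endloop
 endfacet
 facet normal 0.885 -0.442 -0.147
  outer loop
   vertex 1.0 1.0 0.5
   vertex 2.0 3.0 0.5
   vertex 1.0 0.0 3.5
  endloop
 endfacet
 facet normal -0.991 0.124 0.041
  outer loop
   vertex 1.0 1.0 0.5
   vertex 1.0 0.0 3.5
   vertex 1.5 4.0 3.5
  endloop
 endfacet
 facet normal 0.000 0.949 -0.316
  outer loop
   vertex 1.5 3.5 2.0
   vertex 1.5 4.0 3.5
   vertex 2.0 3.0 0.5
  endloop
 endfacet
 facet normal -0.816 0.408 -0.408
  outer loop
   vertex 1.5 3.5 2.0
   vertex 2.0 3.0 0.5
   vertex 1.0 1.0 0.5
  endloop
 endfacet
 facet normal -0.967 0.242 -0.081
  outer loop
   vertex 1.5 3.5 2.0
   vertex 1.0 1.0 0.5
   vertex 1.5 4.0 3.5
  endloop
 endfacet
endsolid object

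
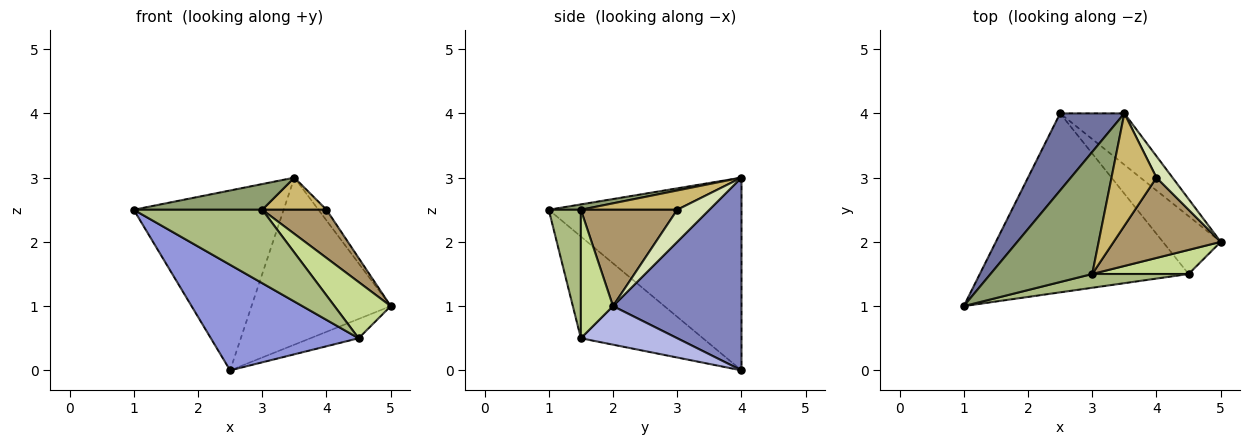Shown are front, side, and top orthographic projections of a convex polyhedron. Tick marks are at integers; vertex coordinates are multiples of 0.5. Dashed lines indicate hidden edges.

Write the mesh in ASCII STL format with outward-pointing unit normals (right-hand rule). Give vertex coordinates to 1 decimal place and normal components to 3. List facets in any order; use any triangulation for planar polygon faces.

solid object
 facet normal -0.763 0.594 0.254
  outer loop
   vertex 3.5 4.0 3.0
   vertex 2.5 4.0 0.0
   vertex 1.0 1.0 2.5
  endloop
 endfacet
 facet normal 0.662 0.717 -0.221
  outer loop
   vertex 3.5 4.0 3.0
   vertex 5.0 2.0 1.0
   vertex 2.5 4.0 0.0
  endloop
 endfacet
 facet normal -0.387 -0.468 -0.794
  outer loop
   vertex 4.5 1.5 0.5
   vertex 1.0 1.0 2.5
   vertex 2.5 4.0 0.0
  endloop
 endfacet
 facet normal 0.535 0.267 -0.802
  outer loop
   vertex 4.5 1.5 0.5
   vertex 2.5 4.0 0.0
   vertex 5.0 2.0 1.0
  endloop
 endfacet
 facet normal 0.051 -0.206 0.977
  outer loop
   vertex 3.0 1.5 2.5
   vertex 3.5 4.0 3.0
   vertex 1.0 1.0 2.5
  endloop
 endfacet
 facet normal 0.239 -0.954 0.179
  outer loop
   vertex 3.0 1.5 2.5
   vertex 1.0 1.0 2.5
   vertex 4.5 1.5 0.5
  endloop
 endfacet
 facet normal 0.465 -0.814 0.349
  outer loop
   vertex 3.0 1.5 2.5
   vertex 4.5 1.5 0.5
   vertex 5.0 2.0 1.0
  endloop
 endfacet
 facet normal 0.873 0.218 0.436
  outer loop
   vertex 4.0 3.0 2.5
   vertex 5.0 2.0 1.0
   vertex 3.5 4.0 3.0
  endloop
 endfacet
 facet normal 0.611 -0.407 0.679
  outer loop
   vertex 4.0 3.0 2.5
   vertex 3.0 1.5 2.5
   vertex 5.0 2.0 1.0
  endloop
 endfacet
 facet normal 0.381 -0.254 0.889
  outer loop
   vertex 4.0 3.0 2.5
   vertex 3.5 4.0 3.0
   vertex 3.0 1.5 2.5
  endloop
 endfacet
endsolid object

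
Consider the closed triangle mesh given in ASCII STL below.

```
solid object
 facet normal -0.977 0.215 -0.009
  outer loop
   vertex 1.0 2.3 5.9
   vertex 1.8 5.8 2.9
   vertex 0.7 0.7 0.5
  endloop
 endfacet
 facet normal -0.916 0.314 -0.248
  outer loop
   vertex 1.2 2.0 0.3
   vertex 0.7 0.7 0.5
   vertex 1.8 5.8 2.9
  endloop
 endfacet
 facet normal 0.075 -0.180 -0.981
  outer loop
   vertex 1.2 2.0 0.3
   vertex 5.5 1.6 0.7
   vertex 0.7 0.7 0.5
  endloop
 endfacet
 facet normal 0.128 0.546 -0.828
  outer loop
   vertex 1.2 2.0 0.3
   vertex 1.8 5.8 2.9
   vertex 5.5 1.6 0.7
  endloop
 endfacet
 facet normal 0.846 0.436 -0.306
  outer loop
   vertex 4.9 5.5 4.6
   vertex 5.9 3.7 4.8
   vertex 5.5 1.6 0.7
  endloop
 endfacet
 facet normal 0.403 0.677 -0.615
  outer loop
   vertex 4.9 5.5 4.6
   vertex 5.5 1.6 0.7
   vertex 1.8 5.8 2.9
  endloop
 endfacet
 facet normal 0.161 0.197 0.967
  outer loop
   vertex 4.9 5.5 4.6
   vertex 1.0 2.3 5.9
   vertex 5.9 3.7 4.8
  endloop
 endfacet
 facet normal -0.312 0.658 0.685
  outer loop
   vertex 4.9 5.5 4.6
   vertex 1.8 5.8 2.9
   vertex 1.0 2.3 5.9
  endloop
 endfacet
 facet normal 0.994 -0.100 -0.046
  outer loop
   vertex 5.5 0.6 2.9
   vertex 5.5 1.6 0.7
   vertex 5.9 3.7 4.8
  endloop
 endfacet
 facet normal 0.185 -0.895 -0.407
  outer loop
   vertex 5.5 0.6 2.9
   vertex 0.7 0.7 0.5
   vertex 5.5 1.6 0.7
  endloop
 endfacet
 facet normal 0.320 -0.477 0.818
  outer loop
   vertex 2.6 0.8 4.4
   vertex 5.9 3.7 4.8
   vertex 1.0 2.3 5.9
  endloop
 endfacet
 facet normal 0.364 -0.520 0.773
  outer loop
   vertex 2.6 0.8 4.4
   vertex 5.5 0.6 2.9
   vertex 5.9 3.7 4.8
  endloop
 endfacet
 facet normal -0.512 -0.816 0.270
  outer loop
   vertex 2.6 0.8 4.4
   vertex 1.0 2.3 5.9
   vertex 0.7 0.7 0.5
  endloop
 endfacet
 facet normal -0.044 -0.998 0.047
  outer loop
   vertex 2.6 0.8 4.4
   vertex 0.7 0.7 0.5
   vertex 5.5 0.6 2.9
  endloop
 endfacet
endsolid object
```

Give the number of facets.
14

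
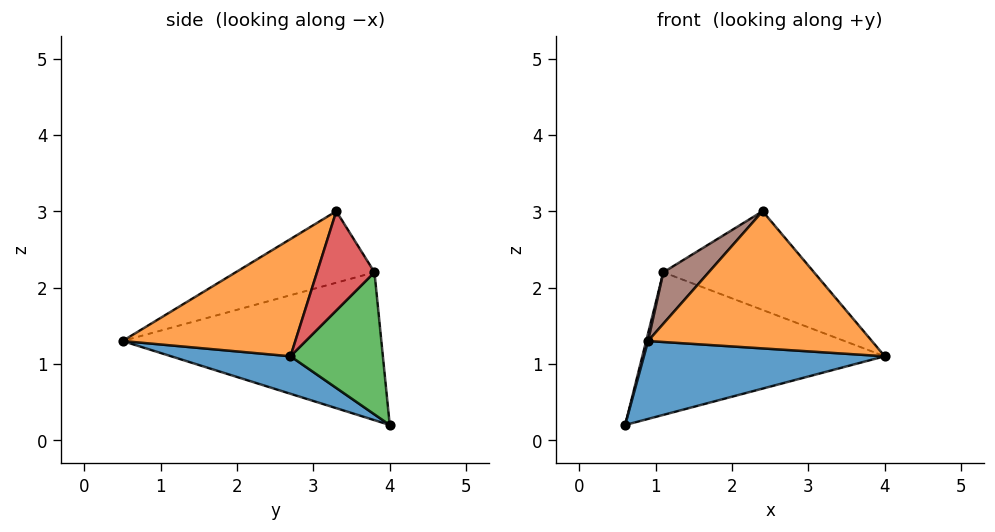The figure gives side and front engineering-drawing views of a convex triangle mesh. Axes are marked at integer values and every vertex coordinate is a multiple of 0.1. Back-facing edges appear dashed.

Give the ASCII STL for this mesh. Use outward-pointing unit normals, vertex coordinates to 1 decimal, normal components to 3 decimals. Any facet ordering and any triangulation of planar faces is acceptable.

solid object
 facet normal 0.142 -0.286 -0.948
  outer loop
   vertex 0.9 0.5 1.3
   vertex 0.6 4.0 0.2
   vertex 4.0 2.7 1.1
  endloop
 endfacet
 facet normal 0.485 -0.629 0.607
  outer loop
   vertex 2.4 3.3 3.0
   vertex 0.9 0.5 1.3
   vertex 4.0 2.7 1.1
  endloop
 endfacet
 facet normal 0.356 0.934 0.004
  outer loop
   vertex 1.1 3.8 2.2
   vertex 4.0 2.7 1.1
   vertex 0.6 4.0 0.2
  endloop
 endfacet
 facet normal 0.356 0.934 0.005
  outer loop
   vertex 1.1 3.8 2.2
   vertex 2.4 3.3 3.0
   vertex 4.0 2.7 1.1
  endloop
 endfacet
 facet normal -0.970 -0.007 0.242
  outer loop
   vertex 1.1 3.8 2.2
   vertex 0.6 4.0 0.2
   vertex 0.9 0.5 1.3
  endloop
 endfacet
 facet normal -0.566 -0.185 0.804
  outer loop
   vertex 1.1 3.8 2.2
   vertex 0.9 0.5 1.3
   vertex 2.4 3.3 3.0
  endloop
 endfacet
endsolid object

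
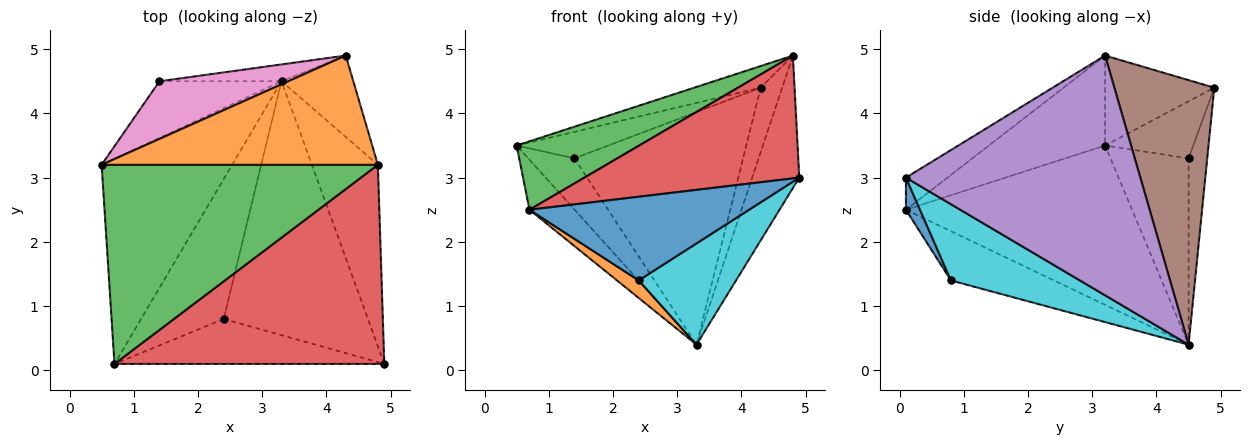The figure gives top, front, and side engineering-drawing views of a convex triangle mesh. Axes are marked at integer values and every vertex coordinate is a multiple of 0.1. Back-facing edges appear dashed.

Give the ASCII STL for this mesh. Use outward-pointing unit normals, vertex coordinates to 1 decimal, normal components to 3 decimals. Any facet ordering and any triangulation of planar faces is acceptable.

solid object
 facet normal -0.764 0.153 -0.626
  outer loop
   vertex 0.7 0.1 2.5
   vertex 0.5 3.2 3.5
   vertex 3.3 4.5 0.4
  endloop
 endfacet
 facet normal -0.304 0.185 0.934
  outer loop
   vertex 4.8 3.2 4.9
   vertex 4.3 4.9 4.4
   vertex 0.5 3.2 3.5
  endloop
 endfacet
 facet normal -0.294 -0.311 0.904
  outer loop
   vertex 4.8 3.2 4.9
   vertex 0.5 3.2 3.5
   vertex 0.7 0.1 2.5
  endloop
 endfacet
 facet normal -0.101 -0.522 0.847
  outer loop
   vertex 4.8 3.2 4.9
   vertex 0.7 0.1 2.5
   vertex 4.9 0.1 3.0
  endloop
 endfacet
 facet normal 0.947 0.190 -0.261
  outer loop
   vertex 4.8 3.2 4.9
   vertex 4.9 0.1 3.0
   vertex 3.3 4.5 0.4
  endloop
 endfacet
 facet normal 0.945 0.203 -0.257
  outer loop
   vertex 4.8 3.2 4.9
   vertex 3.3 4.5 0.4
   vertex 4.3 4.9 4.4
  endloop
 endfacet
 facet normal -0.373 0.388 0.843
  outer loop
   vertex 1.4 4.5 3.3
   vertex 0.5 3.2 3.5
   vertex 4.3 4.9 4.4
  endloop
 endfacet
 facet normal -0.750 0.443 -0.491
  outer loop
   vertex 1.4 4.5 3.3
   vertex 3.3 4.5 0.4
   vertex 0.5 3.2 3.5
  endloop
 endfacet
 facet normal -0.110 0.991 -0.072
  outer loop
   vertex 1.4 4.5 3.3
   vertex 4.3 4.9 4.4
   vertex 3.3 4.5 0.4
  endloop
 endfacet
 facet normal 0.441 -0.333 -0.834
  outer loop
   vertex 2.4 0.8 1.4
   vertex 3.3 4.5 0.4
   vertex 4.9 0.1 3.0
  endloop
 endfacet
 facet normal 0.056 -0.879 -0.473
  outer loop
   vertex 2.4 0.8 1.4
   vertex 4.9 0.1 3.0
   vertex 0.7 0.1 2.5
  endloop
 endfacet
 facet normal -0.509 -0.107 -0.854
  outer loop
   vertex 2.4 0.8 1.4
   vertex 0.7 0.1 2.5
   vertex 3.3 4.5 0.4
  endloop
 endfacet
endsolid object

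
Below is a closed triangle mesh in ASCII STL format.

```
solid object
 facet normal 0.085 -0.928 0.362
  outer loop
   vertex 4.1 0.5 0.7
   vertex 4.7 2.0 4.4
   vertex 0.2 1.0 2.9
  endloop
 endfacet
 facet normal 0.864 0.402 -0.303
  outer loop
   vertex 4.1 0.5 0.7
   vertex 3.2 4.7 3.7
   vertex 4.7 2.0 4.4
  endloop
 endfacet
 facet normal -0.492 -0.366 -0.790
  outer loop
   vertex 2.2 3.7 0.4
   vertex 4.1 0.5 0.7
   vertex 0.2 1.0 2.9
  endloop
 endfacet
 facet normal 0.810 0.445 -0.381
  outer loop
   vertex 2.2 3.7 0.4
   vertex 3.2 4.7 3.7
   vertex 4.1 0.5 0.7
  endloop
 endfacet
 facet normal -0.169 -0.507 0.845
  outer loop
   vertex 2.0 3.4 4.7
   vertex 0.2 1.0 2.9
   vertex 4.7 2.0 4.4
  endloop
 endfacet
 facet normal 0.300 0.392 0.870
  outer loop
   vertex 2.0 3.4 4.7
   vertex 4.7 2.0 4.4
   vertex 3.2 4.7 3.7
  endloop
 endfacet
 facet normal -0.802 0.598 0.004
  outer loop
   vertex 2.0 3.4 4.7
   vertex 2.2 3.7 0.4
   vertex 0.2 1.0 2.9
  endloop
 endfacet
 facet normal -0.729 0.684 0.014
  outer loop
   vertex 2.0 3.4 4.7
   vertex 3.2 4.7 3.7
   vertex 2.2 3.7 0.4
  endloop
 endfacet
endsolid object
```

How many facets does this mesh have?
8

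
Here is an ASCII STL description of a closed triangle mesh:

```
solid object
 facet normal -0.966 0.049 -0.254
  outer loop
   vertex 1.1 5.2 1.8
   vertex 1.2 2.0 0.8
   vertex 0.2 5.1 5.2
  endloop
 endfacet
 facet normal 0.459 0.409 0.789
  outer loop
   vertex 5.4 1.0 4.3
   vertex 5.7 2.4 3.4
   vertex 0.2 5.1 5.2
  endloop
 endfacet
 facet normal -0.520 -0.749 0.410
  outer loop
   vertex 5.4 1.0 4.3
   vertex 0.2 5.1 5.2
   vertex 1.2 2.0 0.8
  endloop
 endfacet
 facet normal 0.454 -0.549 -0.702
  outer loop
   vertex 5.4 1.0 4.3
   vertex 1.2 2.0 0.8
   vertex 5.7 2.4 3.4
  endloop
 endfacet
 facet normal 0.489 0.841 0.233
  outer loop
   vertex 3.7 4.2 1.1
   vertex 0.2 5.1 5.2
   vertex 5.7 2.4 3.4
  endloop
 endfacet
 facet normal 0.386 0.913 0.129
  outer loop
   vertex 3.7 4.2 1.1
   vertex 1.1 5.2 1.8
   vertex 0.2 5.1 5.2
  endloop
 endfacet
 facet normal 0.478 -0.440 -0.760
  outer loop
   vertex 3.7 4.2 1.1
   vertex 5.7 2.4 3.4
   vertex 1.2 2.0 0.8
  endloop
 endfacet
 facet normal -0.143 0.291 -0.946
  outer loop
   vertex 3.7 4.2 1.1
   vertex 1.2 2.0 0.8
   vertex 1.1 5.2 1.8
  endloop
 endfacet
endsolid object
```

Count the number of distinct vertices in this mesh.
6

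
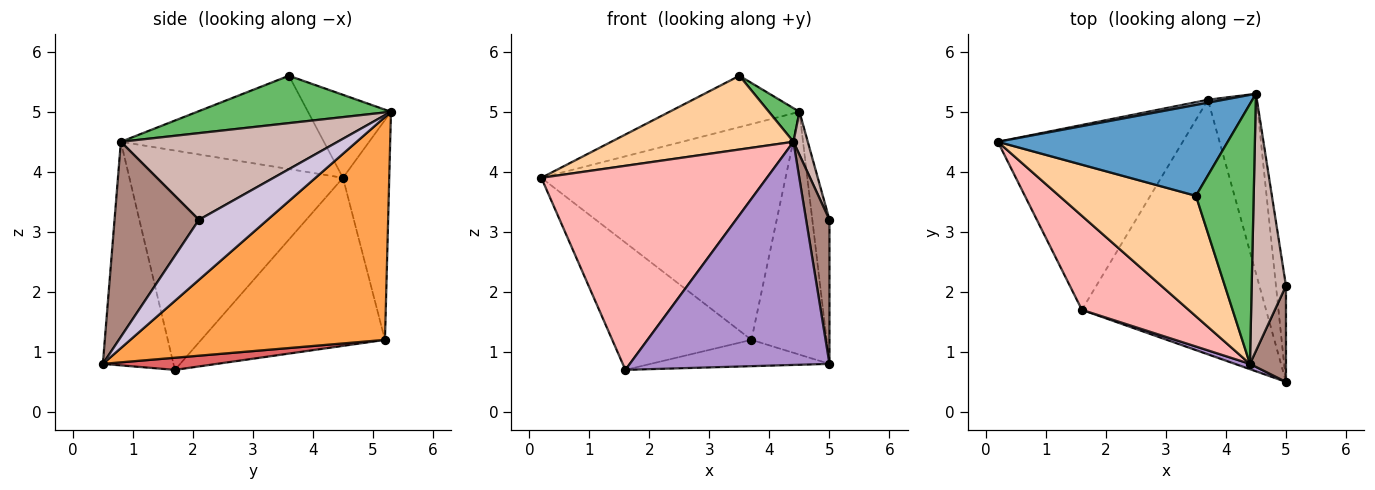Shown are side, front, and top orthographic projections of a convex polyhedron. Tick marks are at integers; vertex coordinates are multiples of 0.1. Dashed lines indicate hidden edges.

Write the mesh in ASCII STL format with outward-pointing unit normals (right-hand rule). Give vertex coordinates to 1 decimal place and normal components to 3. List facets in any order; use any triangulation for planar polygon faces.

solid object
 facet normal -0.300 0.469 0.830
  outer loop
   vertex 3.5 3.6 5.6
   vertex 4.5 5.3 5.0
   vertex 0.2 4.5 3.9
  endloop
 endfacet
 facet normal -0.186 0.982 0.013
  outer loop
   vertex 3.7 5.2 1.2
   vertex 0.2 4.5 3.9
   vertex 4.5 5.3 5.0
  endloop
 endfacet
 facet normal 0.939 0.277 -0.205
  outer loop
   vertex 3.7 5.2 1.2
   vertex 4.5 5.3 5.0
   vertex 5.0 0.5 0.8
  endloop
 endfacet
 facet normal -0.503 -0.451 0.737
  outer loop
   vertex 4.4 0.8 4.5
   vertex 3.5 3.6 5.6
   vertex 0.2 4.5 3.9
  endloop
 endfacet
 facet normal 0.631 -0.100 0.769
  outer loop
   vertex 4.4 0.8 4.5
   vertex 4.5 5.3 5.0
   vertex 3.5 3.6 5.6
  endloop
 endfacet
 facet normal -0.599 0.454 -0.659
  outer loop
   vertex 1.6 1.7 0.7
   vertex 0.2 4.5 3.9
   vertex 3.7 5.2 1.2
  endloop
 endfacet
 facet normal 0.065 0.103 -0.993
  outer loop
   vertex 1.6 1.7 0.7
   vertex 3.7 5.2 1.2
   vertex 5.0 0.5 0.8
  endloop
 endfacet
 facet normal -0.652 -0.689 0.317
  outer loop
   vertex 1.6 1.7 0.7
   vertex 4.4 0.8 4.5
   vertex 0.2 4.5 3.9
  endloop
 endfacet
 facet normal -0.333 -0.943 0.022
  outer loop
   vertex 1.6 1.7 0.7
   vertex 5.0 0.5 0.8
   vertex 4.4 0.8 4.5
  endloop
 endfacet
 facet normal 0.958 0.239 -0.160
  outer loop
   vertex 5.0 2.1 3.2
   vertex 5.0 0.5 0.8
   vertex 4.5 5.3 5.0
  endloop
 endfacet
 facet normal 0.949 -0.263 0.175
  outer loop
   vertex 5.0 2.1 3.2
   vertex 4.4 0.8 4.5
   vertex 5.0 0.5 0.8
  endloop
 endfacet
 facet normal 0.928 -0.061 0.367
  outer loop
   vertex 5.0 2.1 3.2
   vertex 4.5 5.3 5.0
   vertex 4.4 0.8 4.5
  endloop
 endfacet
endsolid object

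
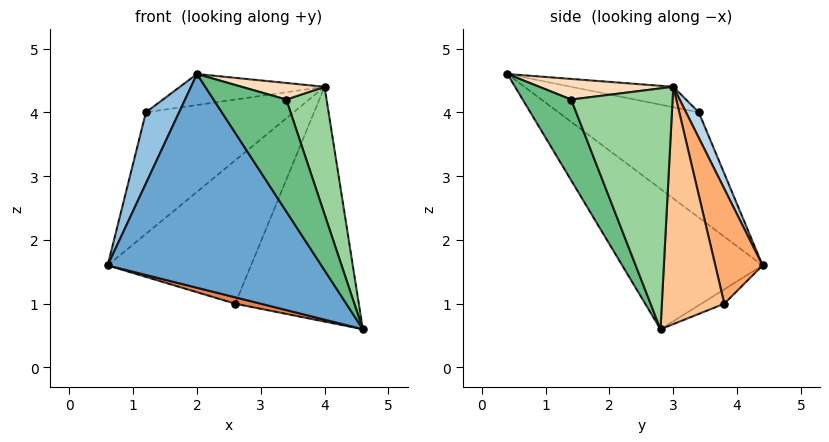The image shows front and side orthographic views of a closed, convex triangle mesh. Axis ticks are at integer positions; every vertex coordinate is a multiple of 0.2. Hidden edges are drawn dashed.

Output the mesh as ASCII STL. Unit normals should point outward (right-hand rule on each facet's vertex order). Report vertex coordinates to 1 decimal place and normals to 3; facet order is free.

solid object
 facet normal -0.417 -0.634 -0.651
  outer loop
   vertex 2.0 0.4 4.6
   vertex 0.6 4.4 1.6
   vertex 4.6 2.8 0.6
  endloop
 endfacet
 facet normal -0.963 -0.228 0.146
  outer loop
   vertex 1.2 3.4 4.0
   vertex 0.6 4.4 1.6
   vertex 2.0 0.4 4.6
  endloop
 endfacet
 facet normal 0.080 0.927 0.366
  outer loop
   vertex 4.0 3.0 4.4
   vertex 0.6 4.4 1.6
   vertex 1.2 3.4 4.0
  endloop
 endfacet
 facet normal -0.116 0.165 0.979
  outer loop
   vertex 4.0 3.0 4.4
   vertex 1.2 3.4 4.0
   vertex 2.0 0.4 4.6
  endloop
 endfacet
 facet normal -0.373 -0.415 -0.830
  outer loop
   vertex 2.6 3.8 1.0
   vertex 4.6 2.8 0.6
   vertex 0.6 4.4 1.6
  endloop
 endfacet
 facet normal 0.312 0.945 0.094
  outer loop
   vertex 2.6 3.8 1.0
   vertex 0.6 4.4 1.6
   vertex 4.0 3.0 4.4
  endloop
 endfacet
 facet normal 0.451 0.892 0.024
  outer loop
   vertex 2.6 3.8 1.0
   vertex 4.0 3.0 4.4
   vertex 4.6 2.8 0.6
  endloop
 endfacet
 facet normal 0.439 -0.272 0.857
  outer loop
   vertex 3.4 1.4 4.2
   vertex 4.0 3.0 4.4
   vertex 2.0 0.4 4.6
  endloop
 endfacet
 facet normal 0.549 -0.824 -0.137
  outer loop
   vertex 3.4 1.4 4.2
   vertex 2.0 0.4 4.6
   vertex 4.6 2.8 0.6
  endloop
 endfacet
 facet normal 0.917 -0.364 0.164
  outer loop
   vertex 3.4 1.4 4.2
   vertex 4.6 2.8 0.6
   vertex 4.0 3.0 4.4
  endloop
 endfacet
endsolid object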